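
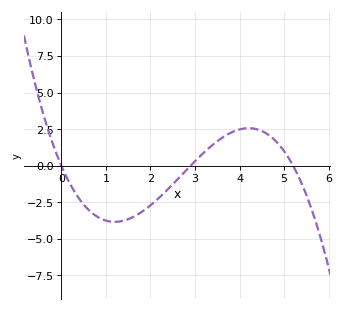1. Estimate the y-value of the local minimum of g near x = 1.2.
-3.84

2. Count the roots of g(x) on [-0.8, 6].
3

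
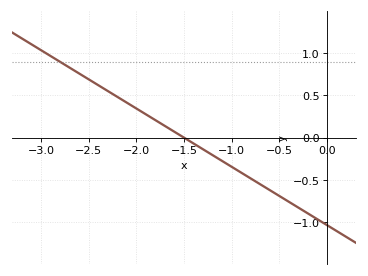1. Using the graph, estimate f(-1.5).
0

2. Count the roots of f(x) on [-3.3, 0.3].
1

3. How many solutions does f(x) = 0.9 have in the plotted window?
1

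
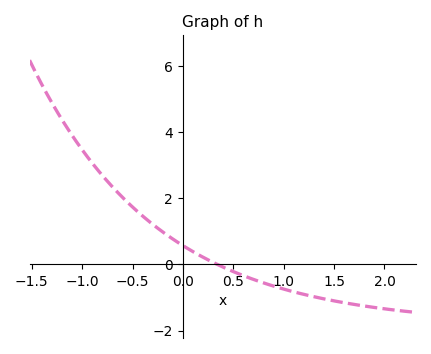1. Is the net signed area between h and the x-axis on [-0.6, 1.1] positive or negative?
positive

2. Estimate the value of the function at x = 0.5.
-0.2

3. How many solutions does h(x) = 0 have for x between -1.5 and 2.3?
1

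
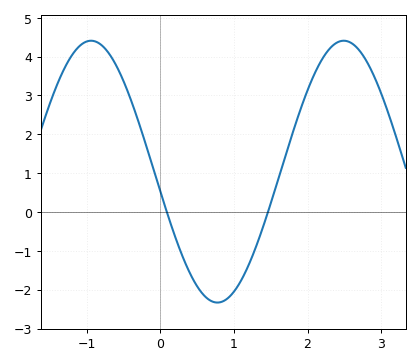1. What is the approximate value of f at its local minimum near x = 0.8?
-2.3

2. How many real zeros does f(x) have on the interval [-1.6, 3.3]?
2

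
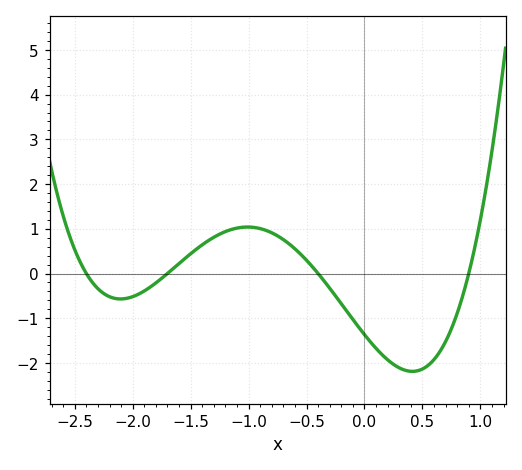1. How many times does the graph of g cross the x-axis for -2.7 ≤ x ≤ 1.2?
4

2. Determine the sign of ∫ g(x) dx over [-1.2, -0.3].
positive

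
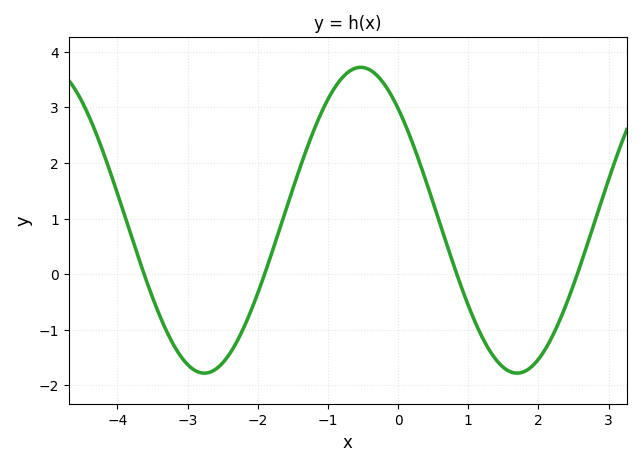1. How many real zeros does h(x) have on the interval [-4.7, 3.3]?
4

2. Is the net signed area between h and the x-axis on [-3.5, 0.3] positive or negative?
positive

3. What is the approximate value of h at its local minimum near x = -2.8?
-1.8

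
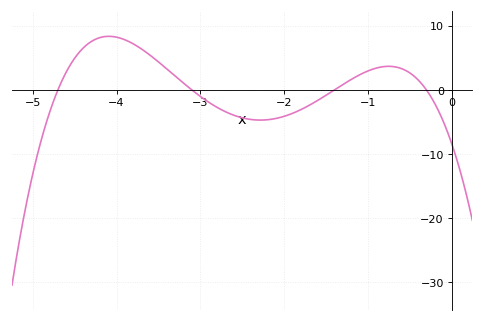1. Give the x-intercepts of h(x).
-4.7, -3.1, -1.4, -0.3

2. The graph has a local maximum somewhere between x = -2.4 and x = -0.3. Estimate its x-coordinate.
-0.7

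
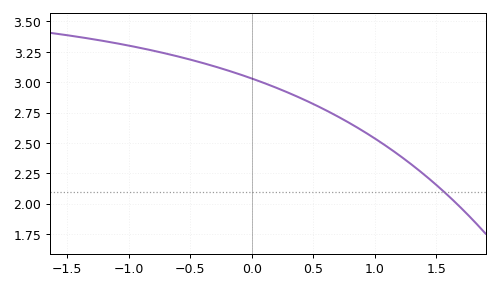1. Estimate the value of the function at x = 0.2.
2.95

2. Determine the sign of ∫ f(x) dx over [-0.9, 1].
positive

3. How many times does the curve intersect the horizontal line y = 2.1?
1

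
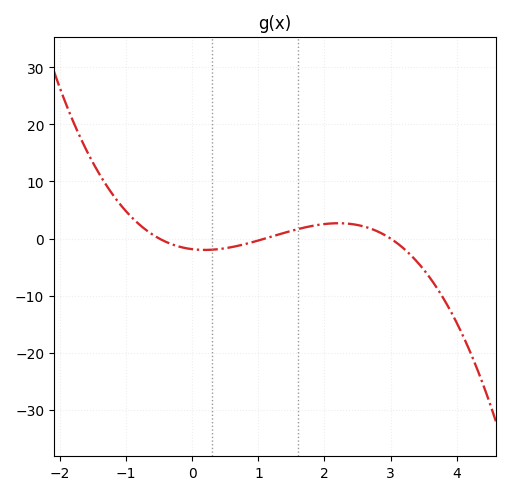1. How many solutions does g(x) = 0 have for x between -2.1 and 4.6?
3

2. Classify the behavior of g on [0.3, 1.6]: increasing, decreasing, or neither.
increasing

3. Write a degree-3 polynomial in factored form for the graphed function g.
y = -1.13(x + 0.5)(x - 1.1)(x - 3)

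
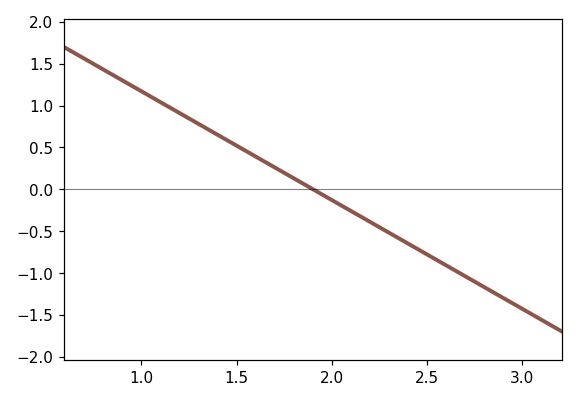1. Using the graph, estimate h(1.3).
0.8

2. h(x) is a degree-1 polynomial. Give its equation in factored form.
y = -1.3(x - 1.9)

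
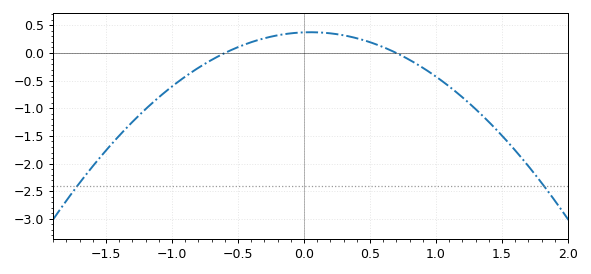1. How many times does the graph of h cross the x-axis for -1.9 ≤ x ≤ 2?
2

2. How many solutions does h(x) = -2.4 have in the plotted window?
2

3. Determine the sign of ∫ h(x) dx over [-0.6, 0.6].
positive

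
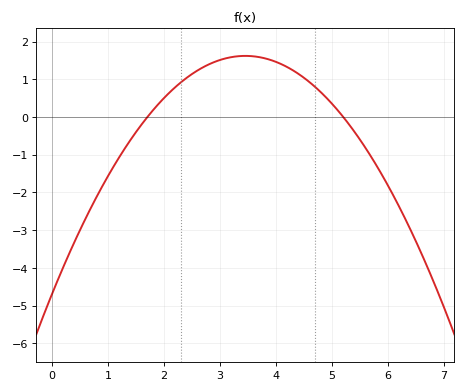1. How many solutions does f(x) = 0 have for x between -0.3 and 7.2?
2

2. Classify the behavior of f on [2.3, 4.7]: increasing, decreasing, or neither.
neither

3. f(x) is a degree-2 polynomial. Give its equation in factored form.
y = -0.53(x - 1.7)(x - 5.2)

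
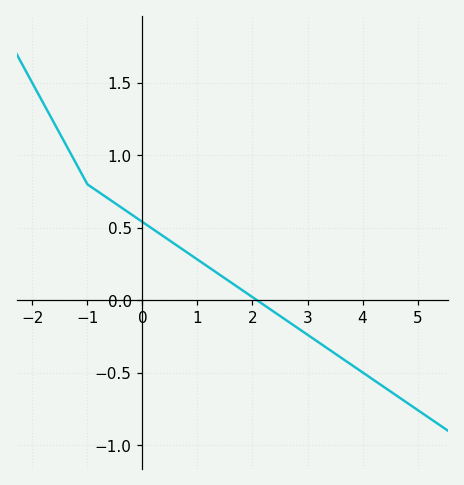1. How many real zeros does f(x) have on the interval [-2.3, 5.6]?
1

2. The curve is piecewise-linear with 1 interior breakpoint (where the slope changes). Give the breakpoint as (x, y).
(-1, 0.8)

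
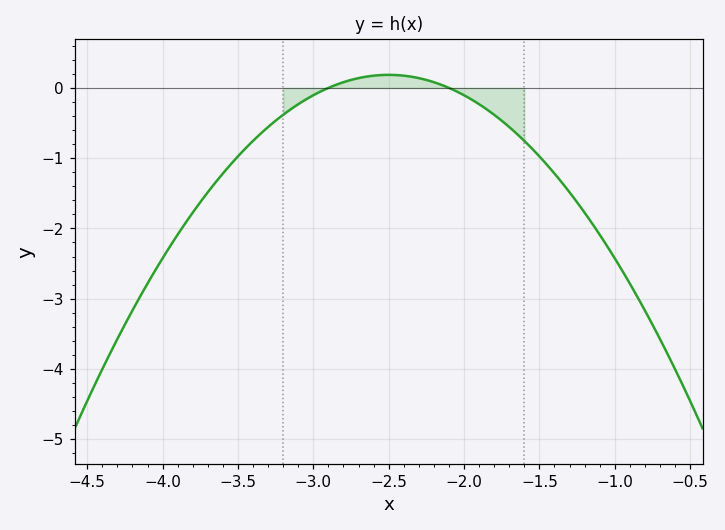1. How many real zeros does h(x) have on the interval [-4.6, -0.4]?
2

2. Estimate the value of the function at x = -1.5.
-0.974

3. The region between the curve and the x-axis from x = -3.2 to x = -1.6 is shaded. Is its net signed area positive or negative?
negative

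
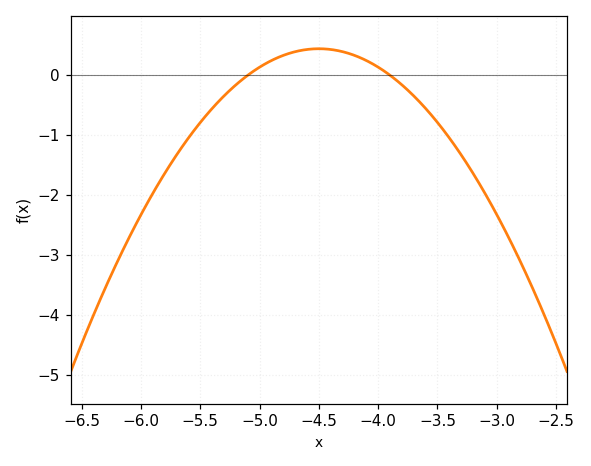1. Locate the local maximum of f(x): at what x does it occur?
-4.5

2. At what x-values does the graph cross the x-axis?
-5.1, -3.9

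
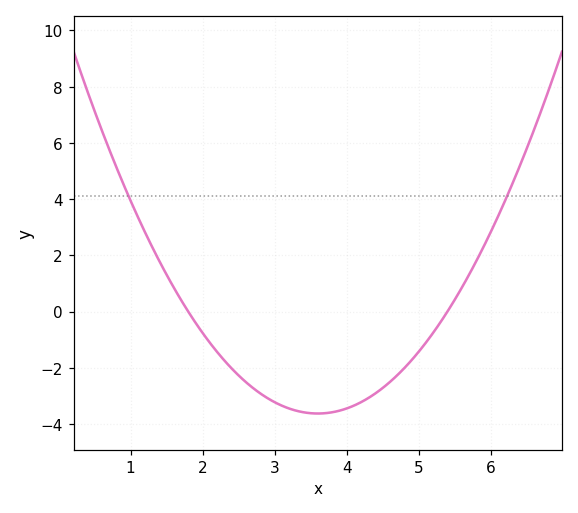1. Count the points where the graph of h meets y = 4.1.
2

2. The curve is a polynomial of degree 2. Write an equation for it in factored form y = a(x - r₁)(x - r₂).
y = 1.12(x - 1.8)(x - 5.4)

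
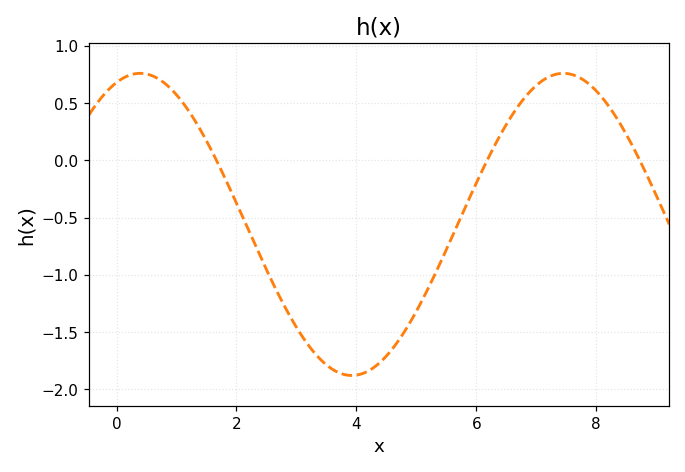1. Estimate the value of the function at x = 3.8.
-1.85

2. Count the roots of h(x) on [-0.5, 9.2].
3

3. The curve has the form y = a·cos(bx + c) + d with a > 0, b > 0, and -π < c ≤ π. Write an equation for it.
y = 1.32cos(0.89x - 0.35) - 0.56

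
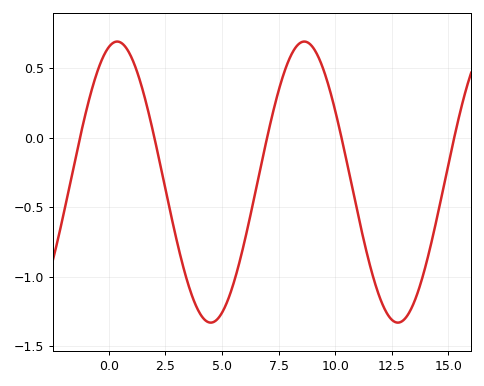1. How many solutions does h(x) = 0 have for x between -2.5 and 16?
5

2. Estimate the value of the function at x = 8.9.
0.67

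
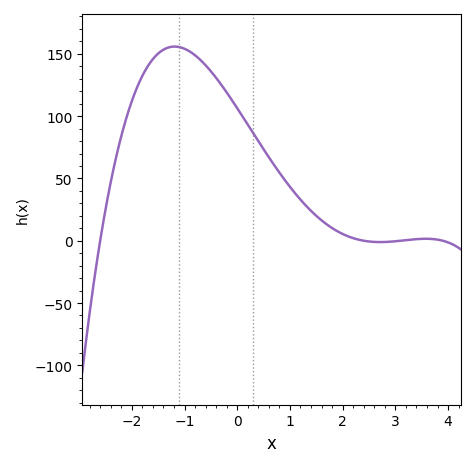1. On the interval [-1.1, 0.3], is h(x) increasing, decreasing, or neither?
decreasing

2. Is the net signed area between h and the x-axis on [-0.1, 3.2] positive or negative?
positive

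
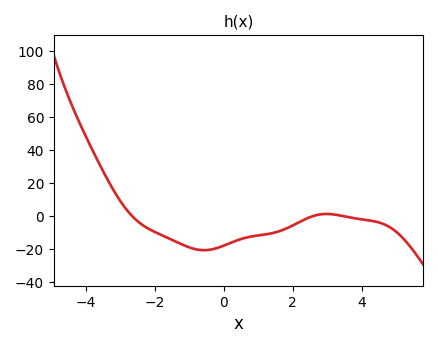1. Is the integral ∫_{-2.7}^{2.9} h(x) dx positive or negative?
negative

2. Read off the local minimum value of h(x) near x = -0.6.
-20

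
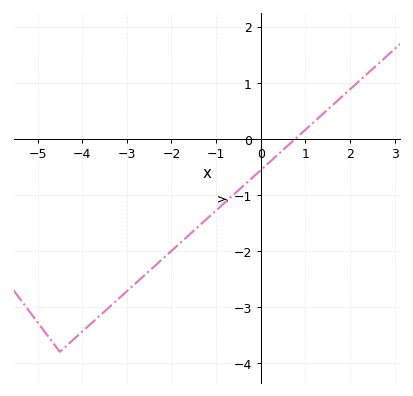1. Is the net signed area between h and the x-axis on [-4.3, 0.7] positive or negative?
negative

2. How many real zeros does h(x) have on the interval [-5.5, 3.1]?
1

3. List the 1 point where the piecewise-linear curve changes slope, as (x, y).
(-4.5, -3.8)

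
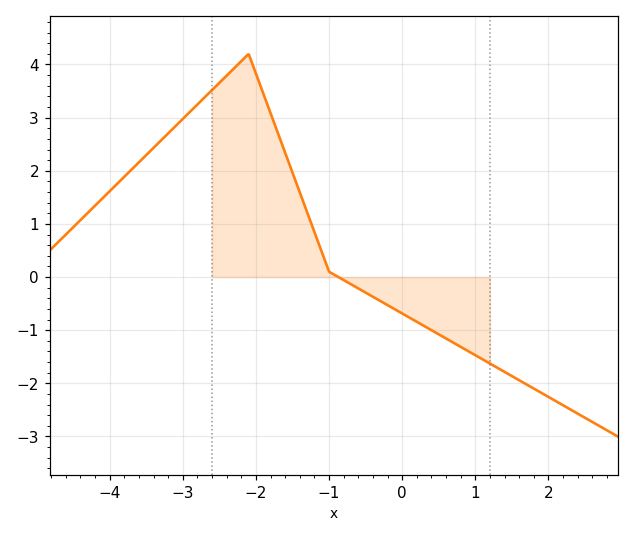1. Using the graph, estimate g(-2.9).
3.1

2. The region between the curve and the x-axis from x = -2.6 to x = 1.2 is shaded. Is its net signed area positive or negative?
positive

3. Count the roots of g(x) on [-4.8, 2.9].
1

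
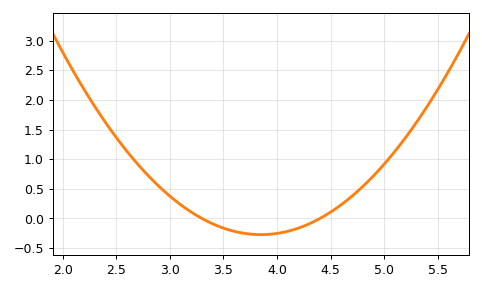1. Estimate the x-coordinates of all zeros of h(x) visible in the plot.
3.3, 4.4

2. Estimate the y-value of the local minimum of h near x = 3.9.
-0.25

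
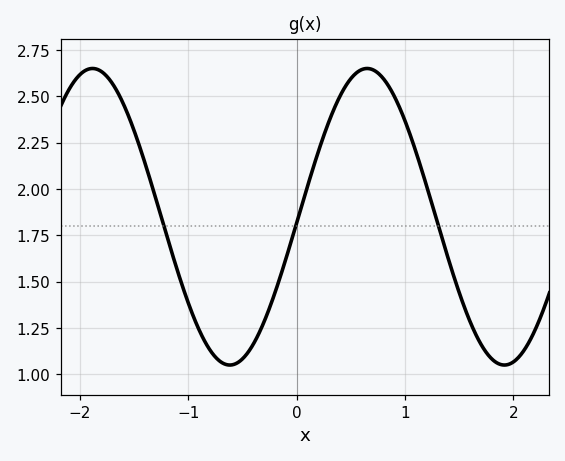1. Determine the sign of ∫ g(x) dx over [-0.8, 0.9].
positive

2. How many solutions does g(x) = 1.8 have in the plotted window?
3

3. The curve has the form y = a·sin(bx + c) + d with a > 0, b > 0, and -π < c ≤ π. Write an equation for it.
y = 0.8sin(2.48x - 0.04) + 1.85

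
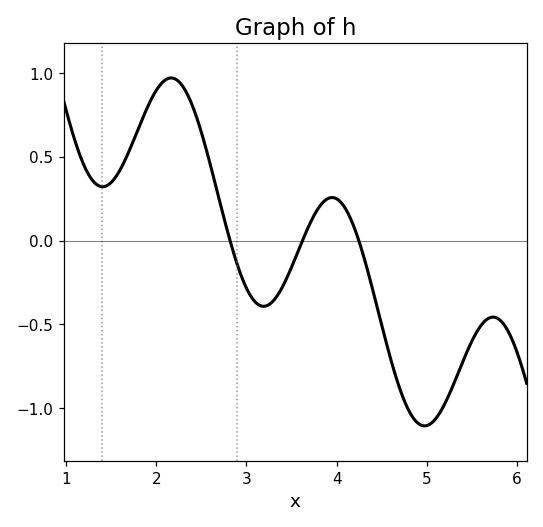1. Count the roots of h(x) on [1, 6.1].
3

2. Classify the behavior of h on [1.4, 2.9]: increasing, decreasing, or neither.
neither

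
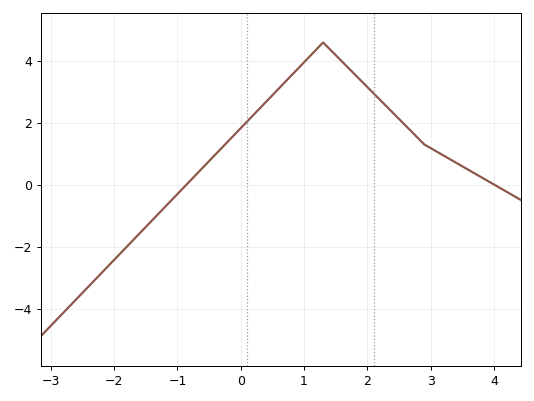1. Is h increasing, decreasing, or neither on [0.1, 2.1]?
neither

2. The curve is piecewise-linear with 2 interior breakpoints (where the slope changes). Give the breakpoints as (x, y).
(1.3, 4.6); (2.9, 1.3)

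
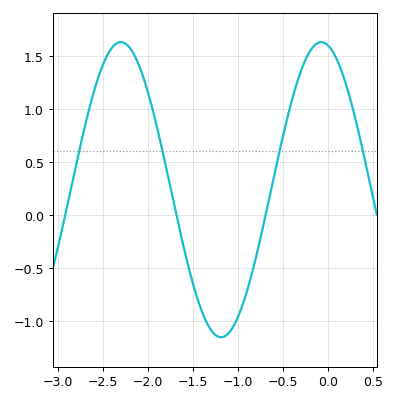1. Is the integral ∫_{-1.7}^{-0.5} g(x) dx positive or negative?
negative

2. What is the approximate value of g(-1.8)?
0.45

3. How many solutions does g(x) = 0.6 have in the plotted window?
4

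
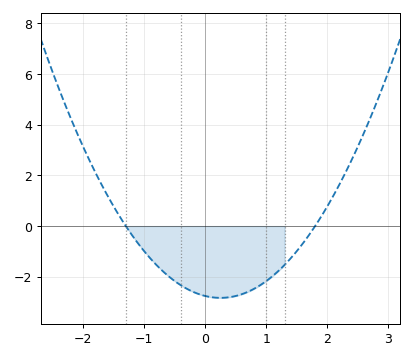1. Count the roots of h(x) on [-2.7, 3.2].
2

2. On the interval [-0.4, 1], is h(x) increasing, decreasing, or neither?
neither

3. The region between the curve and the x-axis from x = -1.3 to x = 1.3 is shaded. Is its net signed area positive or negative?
negative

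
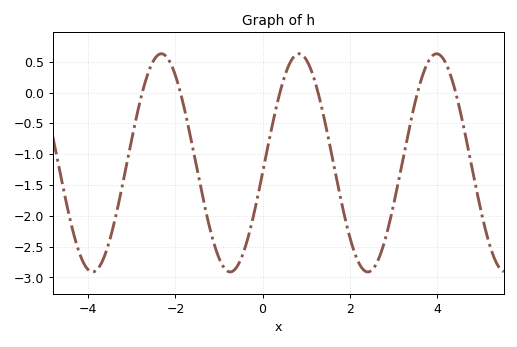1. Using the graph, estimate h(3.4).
-0.45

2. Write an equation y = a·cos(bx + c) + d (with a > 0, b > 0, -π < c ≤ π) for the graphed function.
y = 1.77cos(2x - 1.7) - 1.14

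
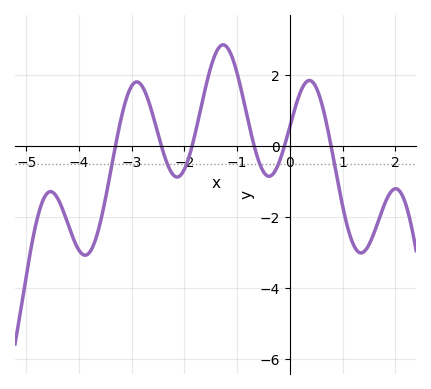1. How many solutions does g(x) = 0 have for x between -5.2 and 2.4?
6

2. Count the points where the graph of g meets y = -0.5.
6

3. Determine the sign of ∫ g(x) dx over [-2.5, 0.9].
positive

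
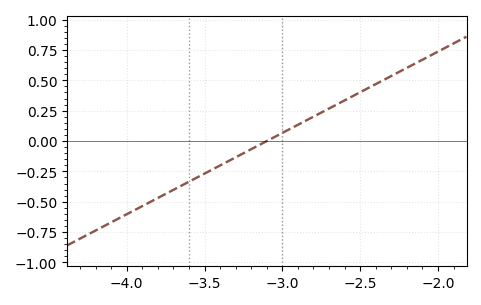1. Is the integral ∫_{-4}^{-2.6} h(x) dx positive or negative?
negative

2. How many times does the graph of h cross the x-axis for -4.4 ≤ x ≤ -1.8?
1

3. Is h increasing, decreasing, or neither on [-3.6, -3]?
increasing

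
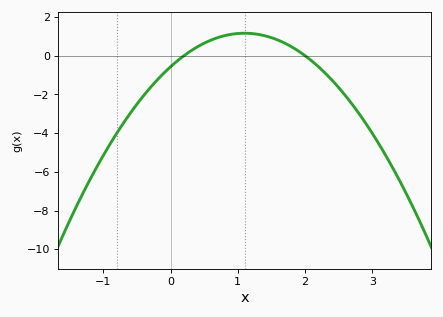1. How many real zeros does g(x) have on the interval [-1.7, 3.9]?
2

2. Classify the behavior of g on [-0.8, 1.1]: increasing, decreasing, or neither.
increasing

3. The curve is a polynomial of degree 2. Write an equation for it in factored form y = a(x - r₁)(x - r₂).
y = -1.43(x - 0.2)(x - 2)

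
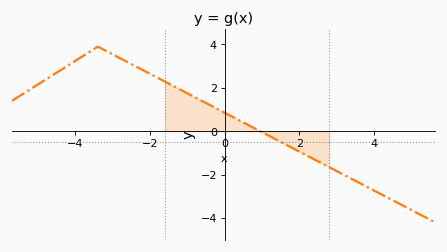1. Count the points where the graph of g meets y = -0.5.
1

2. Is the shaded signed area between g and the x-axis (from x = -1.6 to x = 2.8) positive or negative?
positive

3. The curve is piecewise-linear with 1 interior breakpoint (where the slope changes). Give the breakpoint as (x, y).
(-3.4, 3.9)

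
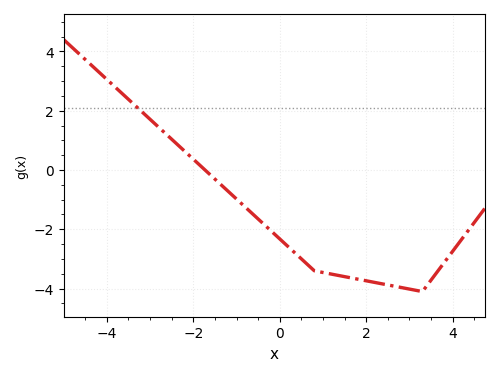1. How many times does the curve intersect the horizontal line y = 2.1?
1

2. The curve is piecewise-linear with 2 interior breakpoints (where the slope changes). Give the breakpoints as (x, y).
(0.8, -3.4); (3.3, -4.1)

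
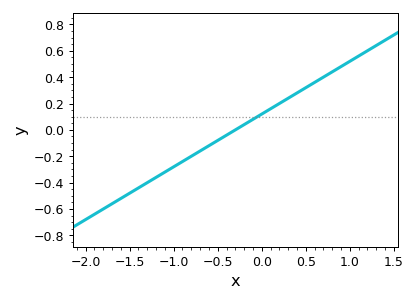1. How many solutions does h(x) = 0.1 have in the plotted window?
1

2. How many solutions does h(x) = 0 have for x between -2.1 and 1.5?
1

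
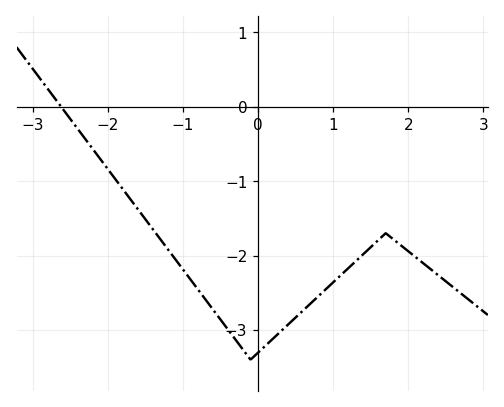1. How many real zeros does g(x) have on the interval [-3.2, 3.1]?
1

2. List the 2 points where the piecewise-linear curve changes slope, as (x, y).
(-0.1, -3.4); (1.7, -1.7)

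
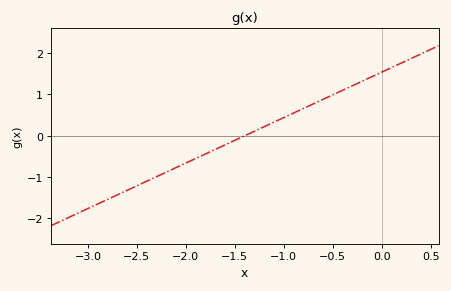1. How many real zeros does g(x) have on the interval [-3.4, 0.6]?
1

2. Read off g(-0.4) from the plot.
1.1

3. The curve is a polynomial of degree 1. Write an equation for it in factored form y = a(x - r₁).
y = 1.1(x + 1.4)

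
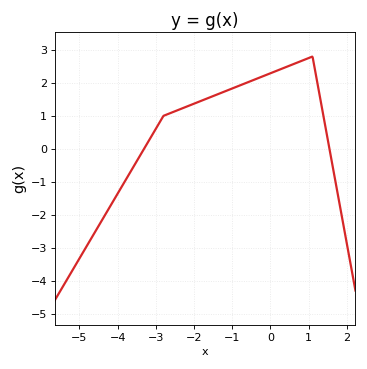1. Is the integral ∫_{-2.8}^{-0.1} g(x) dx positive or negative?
positive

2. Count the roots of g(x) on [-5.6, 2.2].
2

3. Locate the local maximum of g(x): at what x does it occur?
1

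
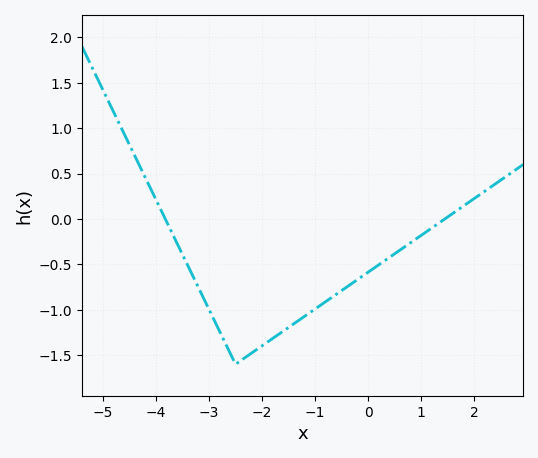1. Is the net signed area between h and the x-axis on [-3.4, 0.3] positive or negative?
negative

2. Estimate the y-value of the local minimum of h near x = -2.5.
-1.6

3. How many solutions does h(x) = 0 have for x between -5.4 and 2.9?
2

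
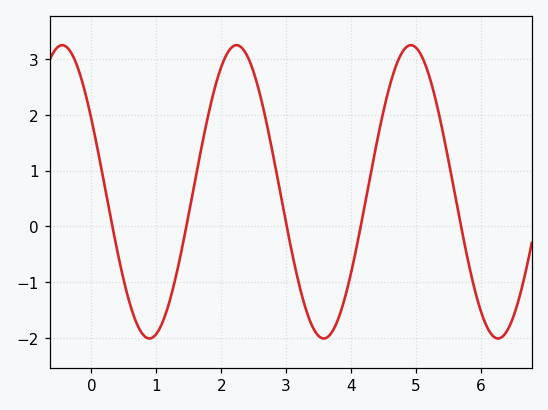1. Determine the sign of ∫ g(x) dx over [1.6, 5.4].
positive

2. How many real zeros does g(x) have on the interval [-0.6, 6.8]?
5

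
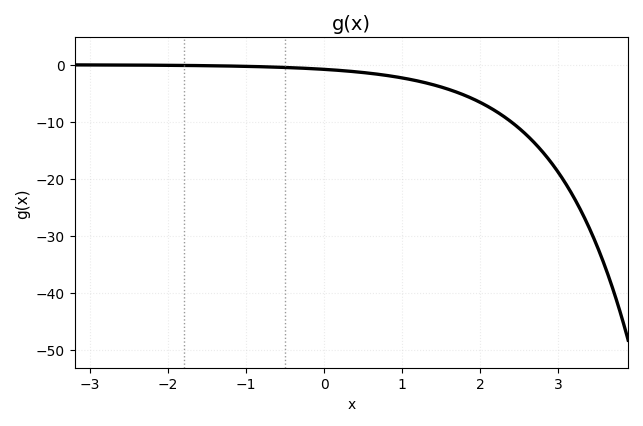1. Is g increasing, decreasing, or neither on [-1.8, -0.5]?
decreasing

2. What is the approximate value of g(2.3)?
-9.02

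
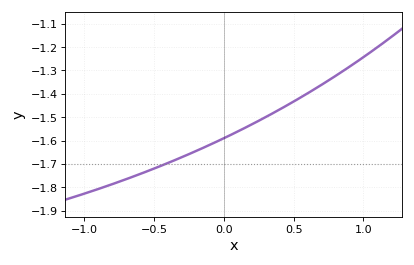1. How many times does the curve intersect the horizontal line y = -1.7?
1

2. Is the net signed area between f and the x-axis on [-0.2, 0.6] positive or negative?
negative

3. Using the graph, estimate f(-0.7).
-1.77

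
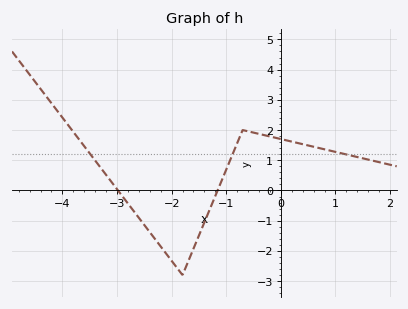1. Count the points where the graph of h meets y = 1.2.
3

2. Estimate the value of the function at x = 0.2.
1.62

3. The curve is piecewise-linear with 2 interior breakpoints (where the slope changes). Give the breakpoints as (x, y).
(-1.8, -2.8); (-0.7, 2)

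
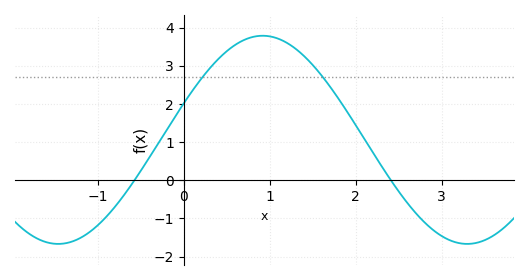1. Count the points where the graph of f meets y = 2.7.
2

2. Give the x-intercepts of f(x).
-0.6, 2.4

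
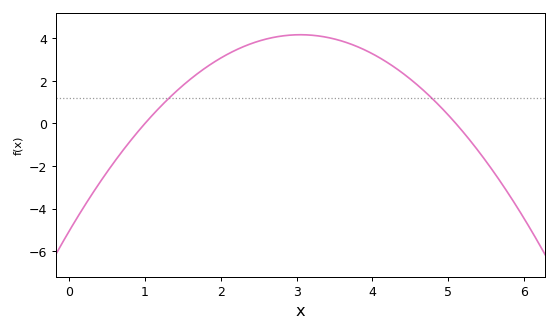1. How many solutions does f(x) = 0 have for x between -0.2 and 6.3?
2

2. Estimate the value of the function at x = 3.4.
4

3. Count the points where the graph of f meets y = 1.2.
2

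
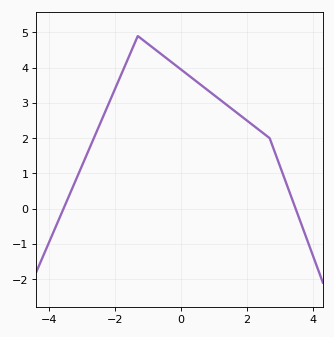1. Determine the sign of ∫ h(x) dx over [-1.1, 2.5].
positive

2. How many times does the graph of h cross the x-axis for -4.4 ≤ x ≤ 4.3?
2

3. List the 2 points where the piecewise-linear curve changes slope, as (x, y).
(-1.3, 4.9); (2.7, 2)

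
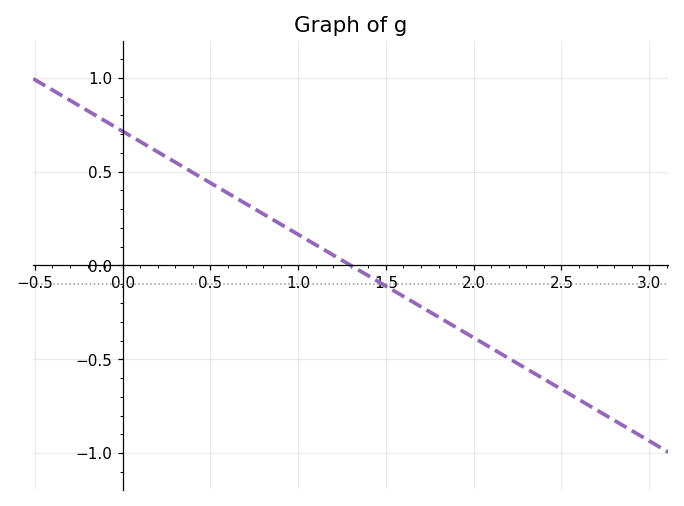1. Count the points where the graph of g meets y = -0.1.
1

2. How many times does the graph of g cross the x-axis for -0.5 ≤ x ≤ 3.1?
1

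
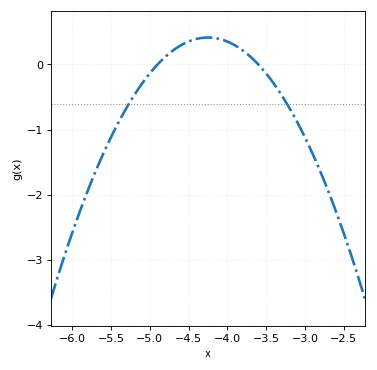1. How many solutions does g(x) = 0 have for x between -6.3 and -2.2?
2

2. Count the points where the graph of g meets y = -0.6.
2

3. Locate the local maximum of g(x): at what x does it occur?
-4.25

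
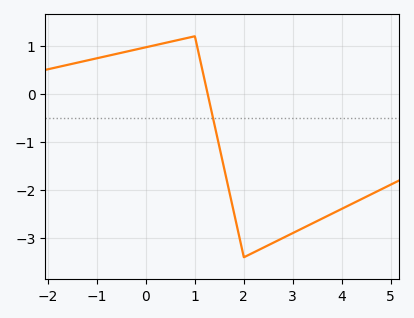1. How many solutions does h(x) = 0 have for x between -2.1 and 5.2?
1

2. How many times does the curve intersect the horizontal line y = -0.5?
1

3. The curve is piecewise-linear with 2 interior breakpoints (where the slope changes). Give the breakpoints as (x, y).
(1, 1.2); (2, -3.4)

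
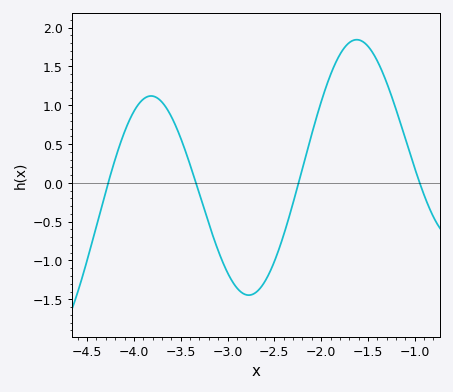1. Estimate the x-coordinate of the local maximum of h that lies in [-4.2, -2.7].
-3.82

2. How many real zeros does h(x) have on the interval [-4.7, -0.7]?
4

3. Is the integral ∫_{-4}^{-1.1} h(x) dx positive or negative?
positive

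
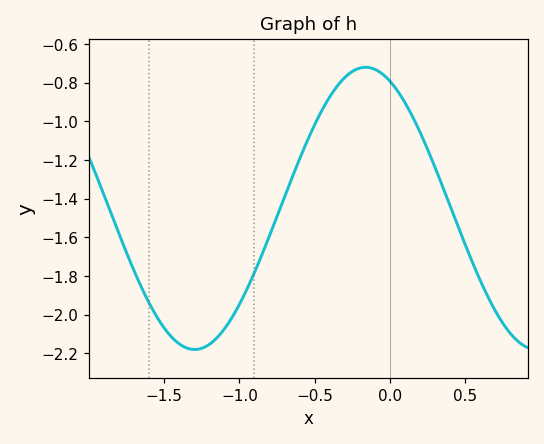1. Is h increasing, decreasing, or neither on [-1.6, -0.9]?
neither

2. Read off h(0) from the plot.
-0.793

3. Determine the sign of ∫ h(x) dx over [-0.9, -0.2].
negative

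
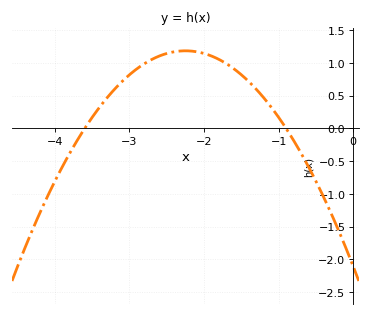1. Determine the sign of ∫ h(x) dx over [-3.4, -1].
positive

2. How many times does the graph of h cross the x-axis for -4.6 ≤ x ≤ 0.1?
2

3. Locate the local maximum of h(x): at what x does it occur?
-2.2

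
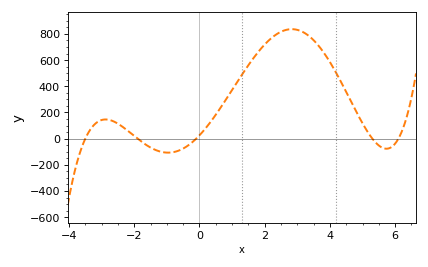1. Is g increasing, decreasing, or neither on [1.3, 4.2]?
neither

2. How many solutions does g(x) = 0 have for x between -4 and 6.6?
5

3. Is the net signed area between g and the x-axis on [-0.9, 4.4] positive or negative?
positive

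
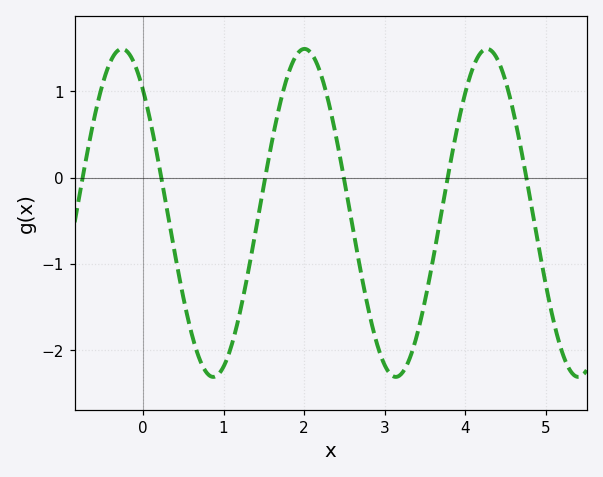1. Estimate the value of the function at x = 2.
1.49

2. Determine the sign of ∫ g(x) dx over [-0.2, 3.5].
negative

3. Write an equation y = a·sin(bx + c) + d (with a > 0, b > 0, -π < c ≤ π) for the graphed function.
y = 1.9sin(2.77x + 2.3) - 0.41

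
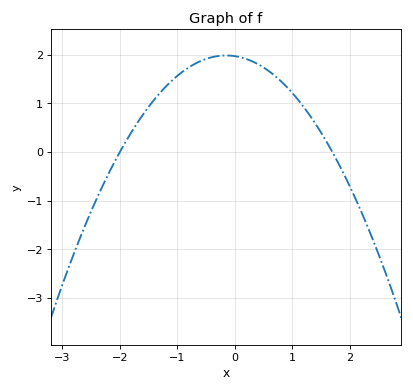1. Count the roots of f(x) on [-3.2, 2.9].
2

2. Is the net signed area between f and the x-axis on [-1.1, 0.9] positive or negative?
positive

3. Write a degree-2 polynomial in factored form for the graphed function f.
y = -0.58(x + 2)(x - 1.7)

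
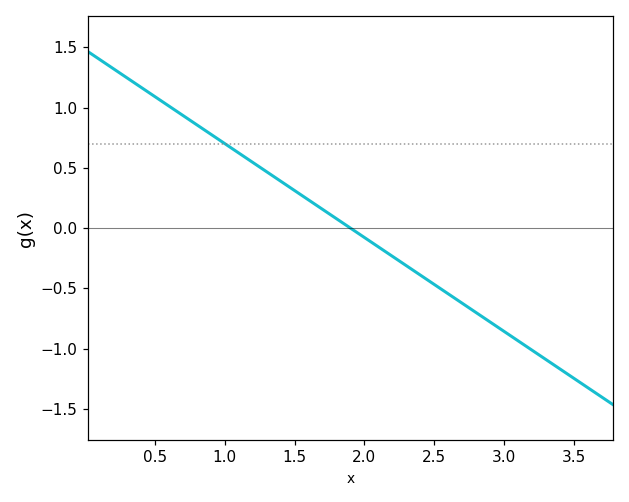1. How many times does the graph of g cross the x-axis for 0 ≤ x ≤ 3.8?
1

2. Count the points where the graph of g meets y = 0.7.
1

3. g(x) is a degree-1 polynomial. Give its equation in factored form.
y = -0.78(x - 1.9)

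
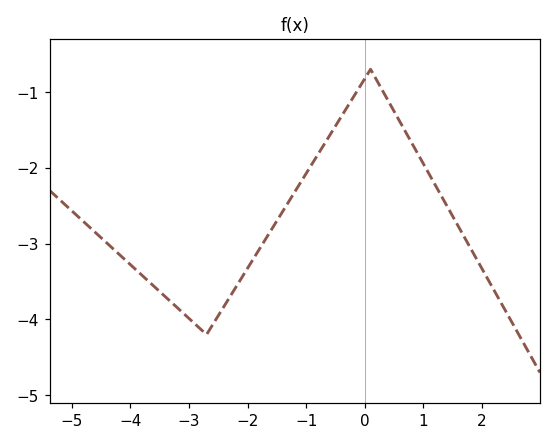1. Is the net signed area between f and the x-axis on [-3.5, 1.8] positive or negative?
negative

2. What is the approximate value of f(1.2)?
-2.2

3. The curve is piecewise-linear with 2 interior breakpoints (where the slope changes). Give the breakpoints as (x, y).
(-2.7, -4.2); (0.1, -0.7)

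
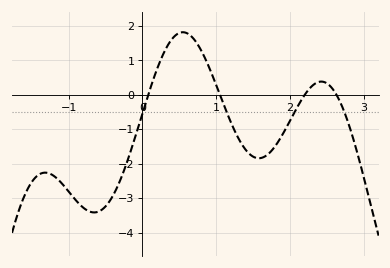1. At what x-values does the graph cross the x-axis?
0.1, 1.1, 2.2, 2.6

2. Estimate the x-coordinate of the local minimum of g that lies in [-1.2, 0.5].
-0.7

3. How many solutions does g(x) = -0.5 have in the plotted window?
4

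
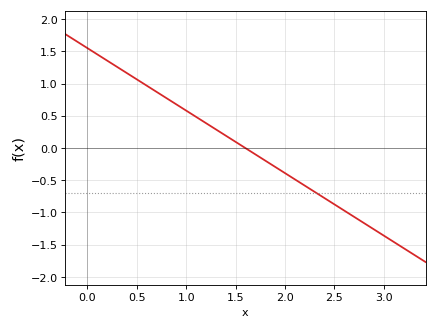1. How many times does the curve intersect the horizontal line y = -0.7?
1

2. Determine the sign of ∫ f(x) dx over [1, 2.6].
negative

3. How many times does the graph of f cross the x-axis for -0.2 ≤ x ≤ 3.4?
1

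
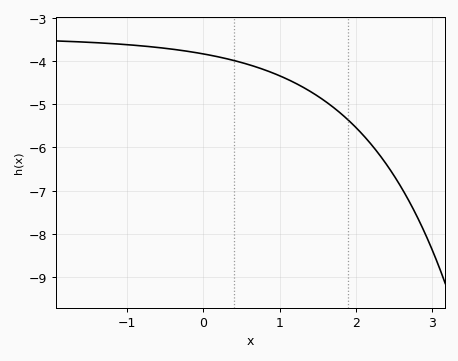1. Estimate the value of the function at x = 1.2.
-4.51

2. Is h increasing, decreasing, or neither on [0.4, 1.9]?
decreasing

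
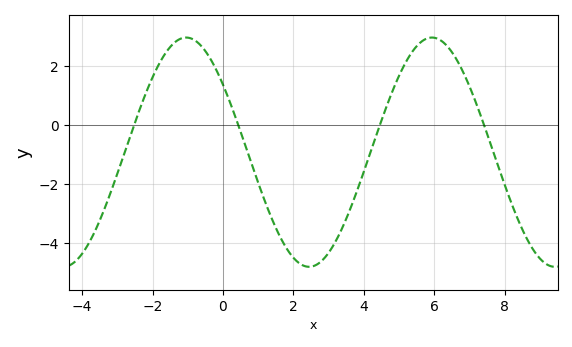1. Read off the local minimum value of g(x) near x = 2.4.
-4.79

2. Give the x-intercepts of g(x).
-2.53, 0.438, 4.45, 7.42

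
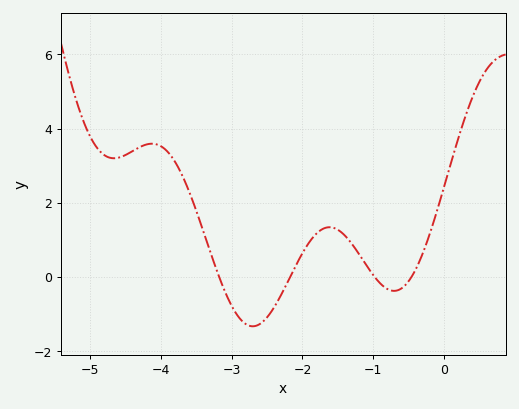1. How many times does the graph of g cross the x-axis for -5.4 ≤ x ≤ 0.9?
4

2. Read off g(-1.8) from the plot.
1.2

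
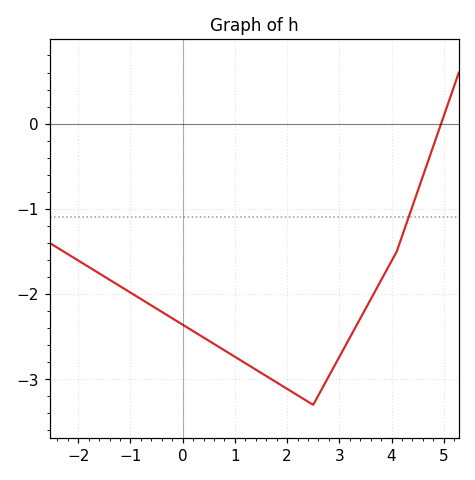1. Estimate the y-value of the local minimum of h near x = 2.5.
-3.3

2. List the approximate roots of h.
4.95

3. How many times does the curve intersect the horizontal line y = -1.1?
1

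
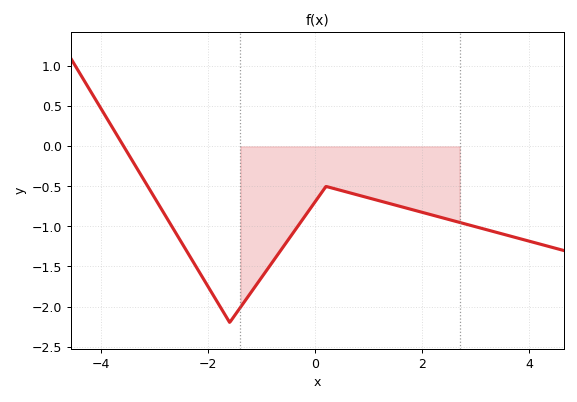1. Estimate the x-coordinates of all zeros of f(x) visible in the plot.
-3.58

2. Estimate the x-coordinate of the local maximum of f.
0.202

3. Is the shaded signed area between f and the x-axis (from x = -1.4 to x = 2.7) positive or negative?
negative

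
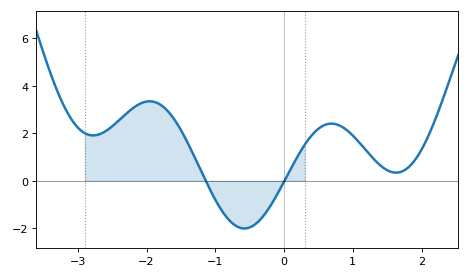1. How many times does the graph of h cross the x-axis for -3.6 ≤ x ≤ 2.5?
2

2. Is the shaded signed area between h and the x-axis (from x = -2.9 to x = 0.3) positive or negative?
positive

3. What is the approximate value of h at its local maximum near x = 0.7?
2.4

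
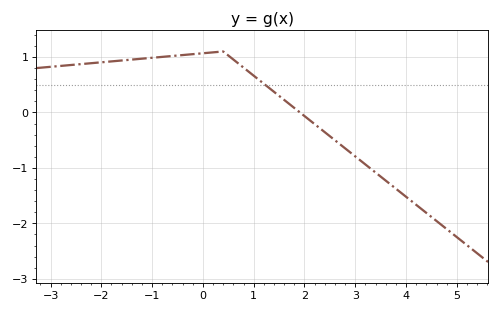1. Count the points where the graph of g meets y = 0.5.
1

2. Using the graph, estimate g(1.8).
0.1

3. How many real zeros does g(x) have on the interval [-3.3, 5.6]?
1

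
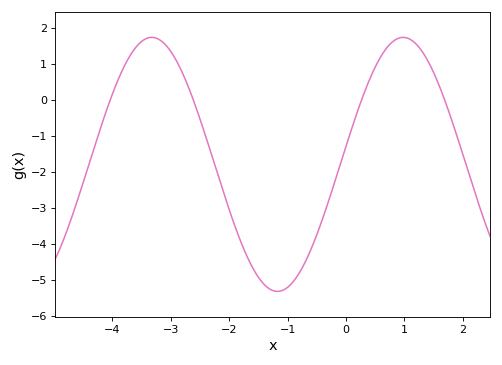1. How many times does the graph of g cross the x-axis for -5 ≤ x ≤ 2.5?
4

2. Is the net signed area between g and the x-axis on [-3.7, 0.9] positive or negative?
negative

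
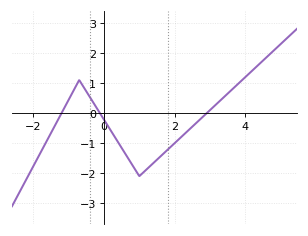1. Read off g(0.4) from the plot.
-1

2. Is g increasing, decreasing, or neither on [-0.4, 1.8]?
neither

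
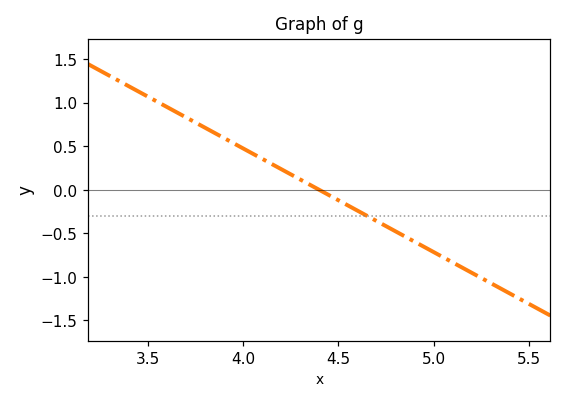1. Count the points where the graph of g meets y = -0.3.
1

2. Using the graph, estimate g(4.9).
-0.595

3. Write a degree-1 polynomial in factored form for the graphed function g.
y = -1.19(x - 4.4)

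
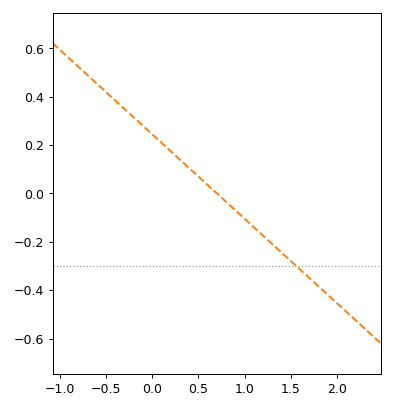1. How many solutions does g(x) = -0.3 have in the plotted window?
1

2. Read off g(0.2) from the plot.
0.175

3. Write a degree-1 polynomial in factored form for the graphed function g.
y = -0.35(x - 0.7)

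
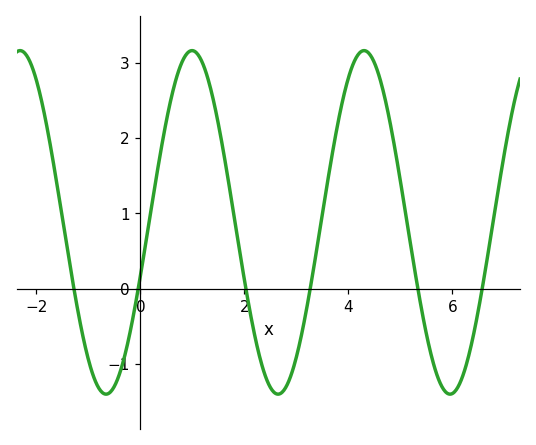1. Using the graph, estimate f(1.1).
3.1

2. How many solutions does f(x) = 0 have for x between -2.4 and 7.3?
6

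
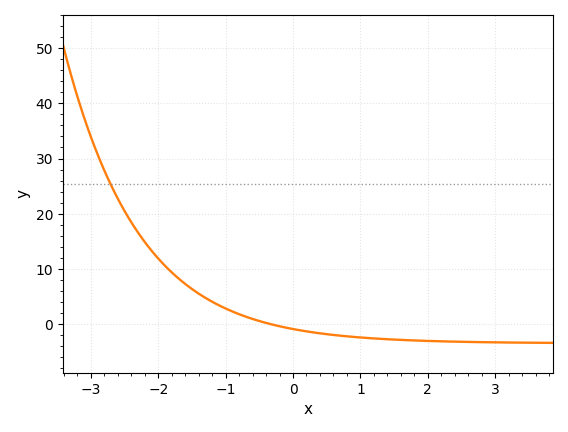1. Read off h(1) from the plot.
-2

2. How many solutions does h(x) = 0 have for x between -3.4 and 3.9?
1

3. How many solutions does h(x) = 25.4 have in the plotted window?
1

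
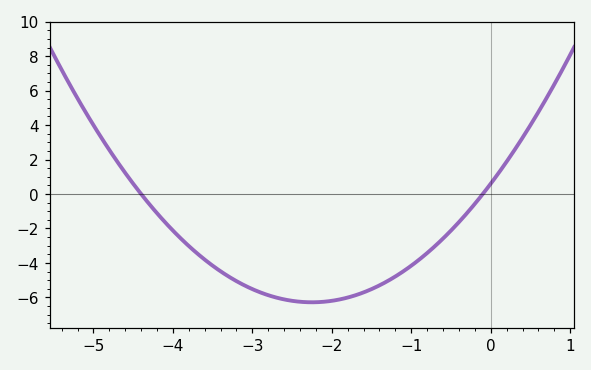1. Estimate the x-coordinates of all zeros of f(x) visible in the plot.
-4.4, -0.1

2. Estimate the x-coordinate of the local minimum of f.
-2.25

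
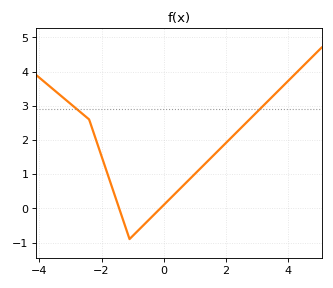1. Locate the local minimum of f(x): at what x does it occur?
-1.2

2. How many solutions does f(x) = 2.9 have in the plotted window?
2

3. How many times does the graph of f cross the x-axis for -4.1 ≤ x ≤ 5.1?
2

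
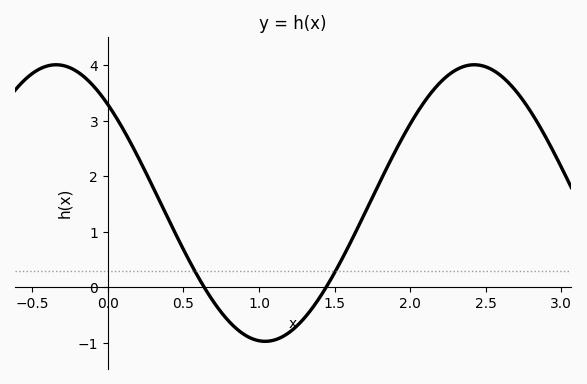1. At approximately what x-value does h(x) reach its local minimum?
1.04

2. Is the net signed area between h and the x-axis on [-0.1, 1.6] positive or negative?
positive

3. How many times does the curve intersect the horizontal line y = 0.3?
2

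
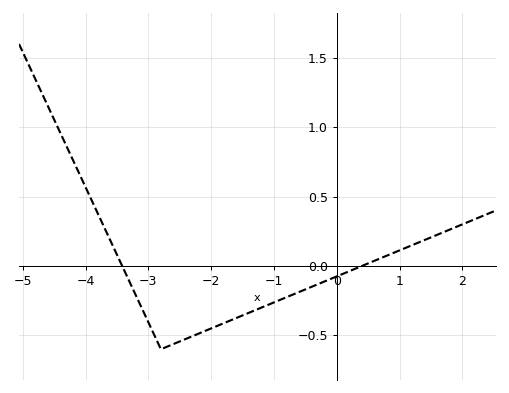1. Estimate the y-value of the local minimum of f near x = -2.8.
-0.6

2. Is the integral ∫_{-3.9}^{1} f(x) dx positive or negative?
negative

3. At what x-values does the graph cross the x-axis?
-3.4, 0.4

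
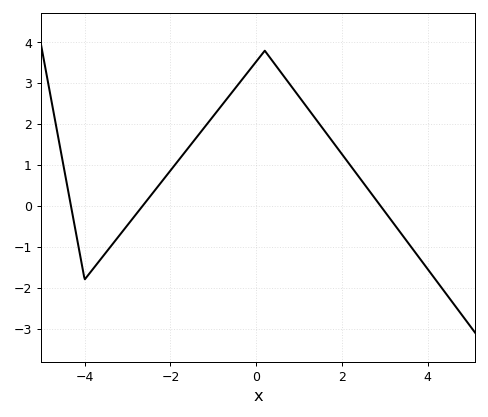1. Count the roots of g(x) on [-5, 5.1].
3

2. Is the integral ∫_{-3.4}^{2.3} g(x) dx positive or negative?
positive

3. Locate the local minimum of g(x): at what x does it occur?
-4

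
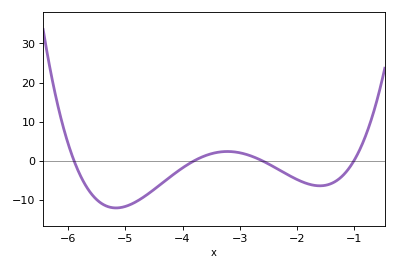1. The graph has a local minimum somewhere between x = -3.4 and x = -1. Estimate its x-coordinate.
-1.6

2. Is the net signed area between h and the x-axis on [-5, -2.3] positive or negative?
negative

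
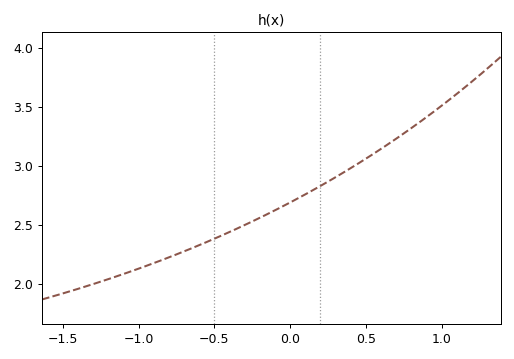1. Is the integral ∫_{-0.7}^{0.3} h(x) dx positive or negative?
positive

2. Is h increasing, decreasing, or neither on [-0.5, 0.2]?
increasing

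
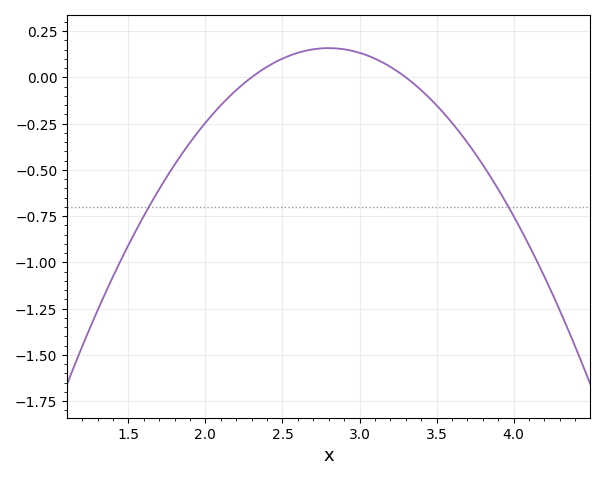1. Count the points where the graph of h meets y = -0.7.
2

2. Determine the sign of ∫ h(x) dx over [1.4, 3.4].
negative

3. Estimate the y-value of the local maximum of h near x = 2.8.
0.15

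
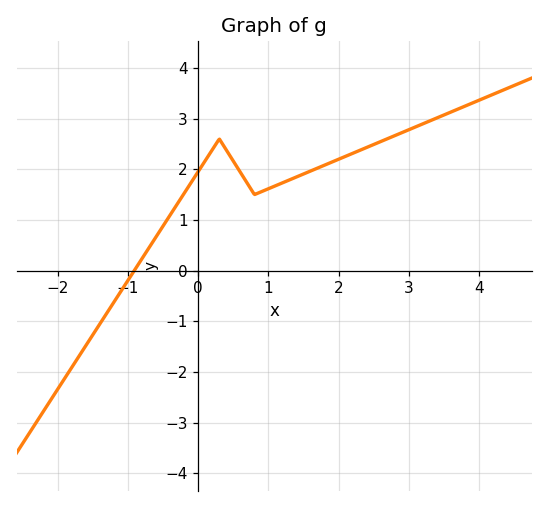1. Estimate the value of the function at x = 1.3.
1.79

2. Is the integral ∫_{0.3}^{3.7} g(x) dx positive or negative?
positive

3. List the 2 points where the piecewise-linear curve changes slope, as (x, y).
(0.3, 2.6); (0.8, 1.5)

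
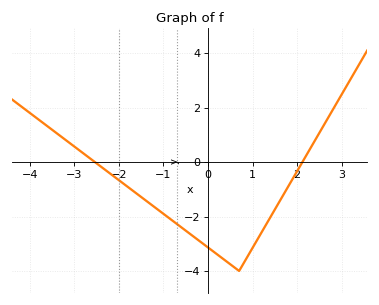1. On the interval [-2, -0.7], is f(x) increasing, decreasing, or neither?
decreasing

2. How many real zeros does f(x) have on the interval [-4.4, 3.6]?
2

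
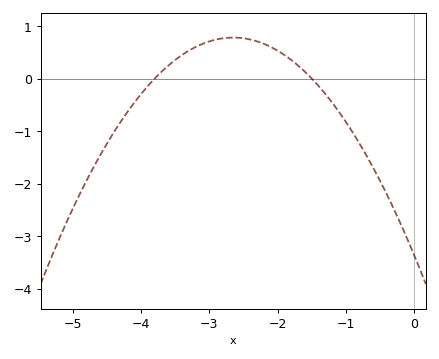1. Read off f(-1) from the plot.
-0.826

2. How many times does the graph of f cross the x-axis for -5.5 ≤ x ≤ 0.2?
2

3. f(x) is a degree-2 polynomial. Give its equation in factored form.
y = -0.59(x + 3.8)(x + 1.5)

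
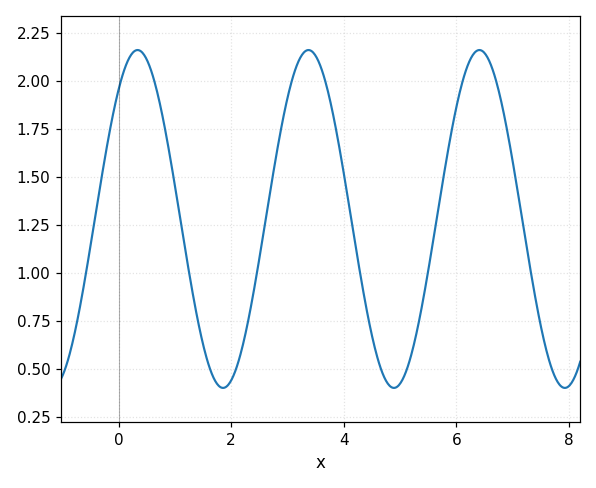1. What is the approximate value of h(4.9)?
0.4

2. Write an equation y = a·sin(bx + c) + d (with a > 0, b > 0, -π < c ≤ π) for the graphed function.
y = 0.88sin(2.1x + 0.87) + 1.28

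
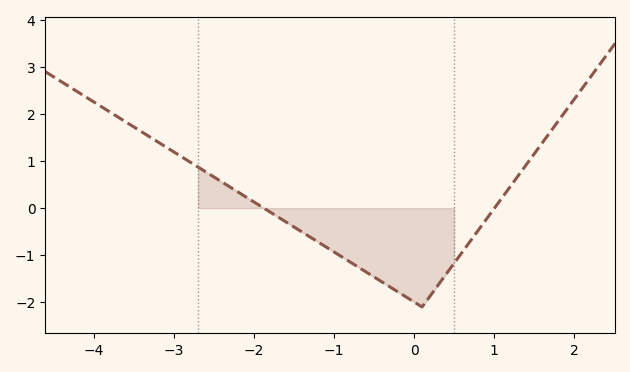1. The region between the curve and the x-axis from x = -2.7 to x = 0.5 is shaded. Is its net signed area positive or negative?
negative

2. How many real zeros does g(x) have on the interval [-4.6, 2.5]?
2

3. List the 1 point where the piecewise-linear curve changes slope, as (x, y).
(0.1, -2.1)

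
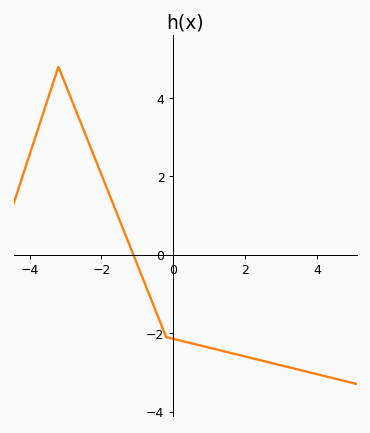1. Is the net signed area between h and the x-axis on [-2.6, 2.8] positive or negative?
negative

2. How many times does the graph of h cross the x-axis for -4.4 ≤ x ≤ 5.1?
1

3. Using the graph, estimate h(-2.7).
3.6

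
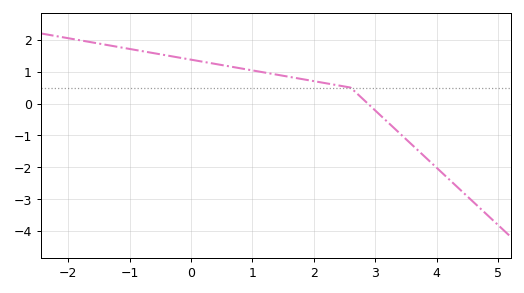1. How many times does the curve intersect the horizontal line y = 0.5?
1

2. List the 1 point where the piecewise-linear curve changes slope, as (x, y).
(2.6, 0.5)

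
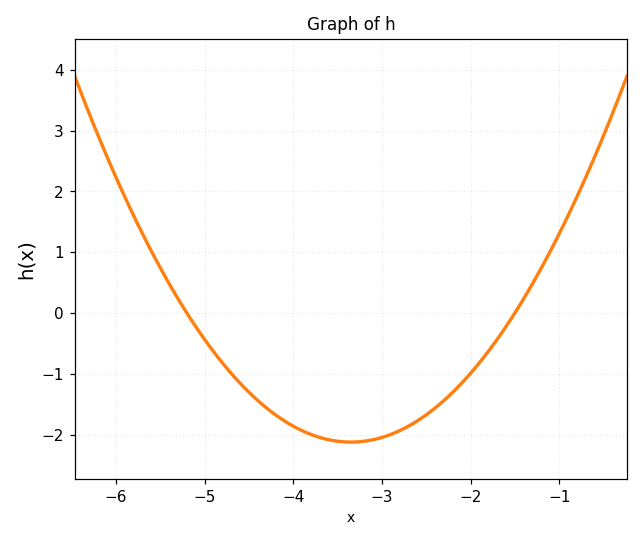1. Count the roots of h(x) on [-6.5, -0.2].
2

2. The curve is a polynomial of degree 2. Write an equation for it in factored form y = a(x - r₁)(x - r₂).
y = 0.62(x + 5.2)(x + 1.5)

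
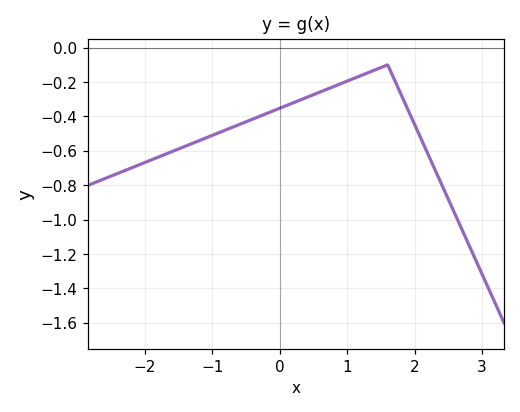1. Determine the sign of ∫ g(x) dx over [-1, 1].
negative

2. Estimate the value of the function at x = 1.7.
-0.18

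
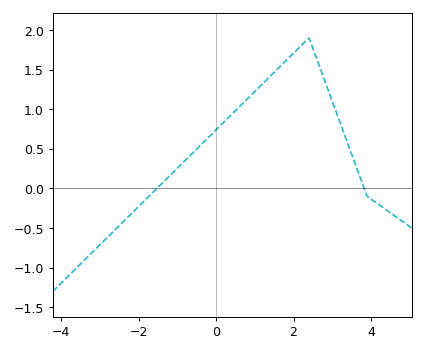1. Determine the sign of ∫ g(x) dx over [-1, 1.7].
positive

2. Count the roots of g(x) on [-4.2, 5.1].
2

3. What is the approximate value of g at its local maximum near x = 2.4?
1.9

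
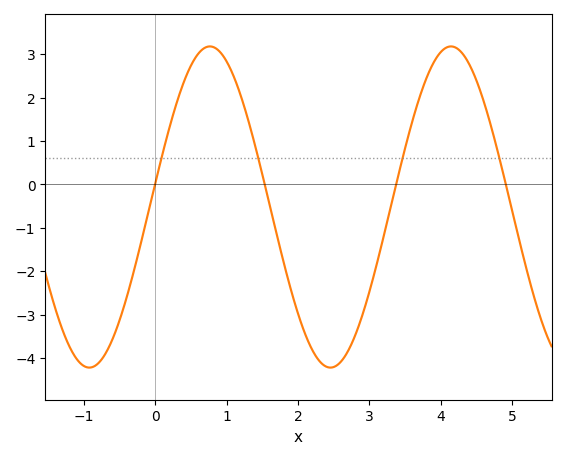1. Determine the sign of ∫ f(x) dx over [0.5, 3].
negative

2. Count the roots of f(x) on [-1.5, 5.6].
4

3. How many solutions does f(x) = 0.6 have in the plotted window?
4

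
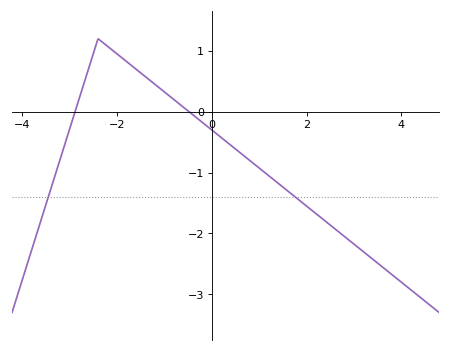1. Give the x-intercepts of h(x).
-2.8, -0.4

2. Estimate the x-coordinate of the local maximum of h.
-2.4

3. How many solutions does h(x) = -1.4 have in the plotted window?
2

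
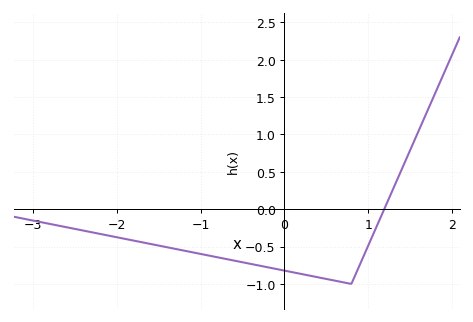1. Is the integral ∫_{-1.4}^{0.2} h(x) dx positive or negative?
negative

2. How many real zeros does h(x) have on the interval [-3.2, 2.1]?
1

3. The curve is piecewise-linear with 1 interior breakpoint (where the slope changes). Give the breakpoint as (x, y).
(0.8, -1)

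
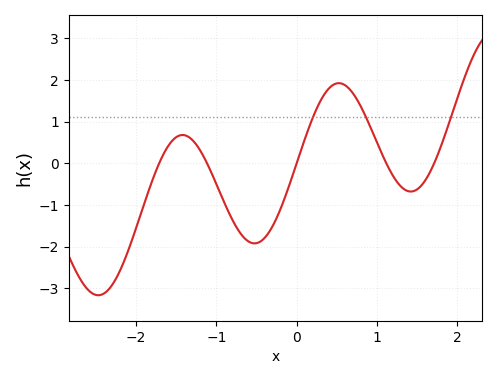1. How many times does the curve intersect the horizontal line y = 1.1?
3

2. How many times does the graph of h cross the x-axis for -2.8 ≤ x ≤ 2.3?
5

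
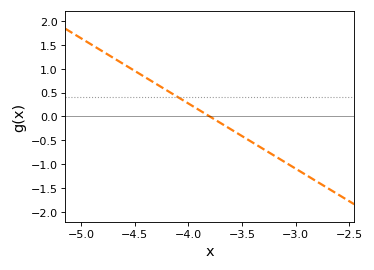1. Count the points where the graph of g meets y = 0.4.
1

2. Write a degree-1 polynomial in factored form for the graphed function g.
y = -1.37(x + 3.8)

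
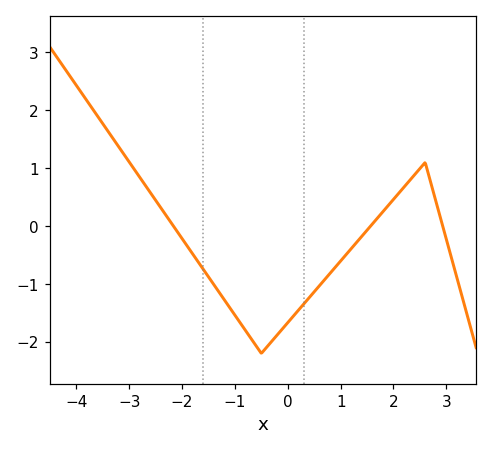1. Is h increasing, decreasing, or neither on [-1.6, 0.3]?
neither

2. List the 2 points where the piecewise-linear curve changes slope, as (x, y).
(-0.5, -2.2); (2.6, 1.1)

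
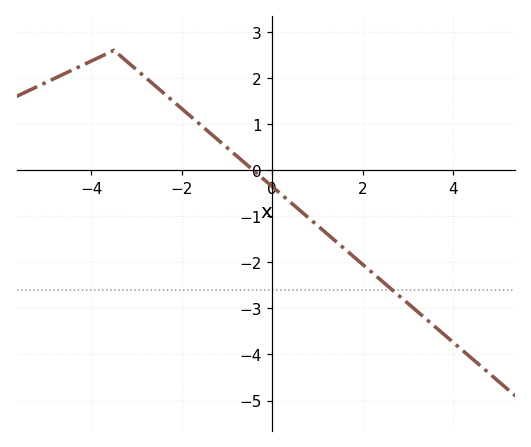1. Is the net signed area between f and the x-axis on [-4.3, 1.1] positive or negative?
positive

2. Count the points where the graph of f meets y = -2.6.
1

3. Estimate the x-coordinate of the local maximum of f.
-3.5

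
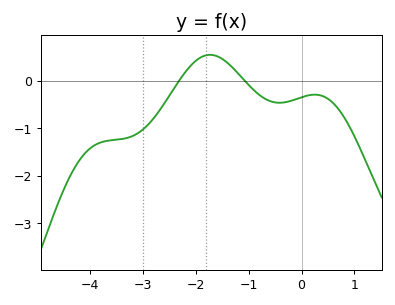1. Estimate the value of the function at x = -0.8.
-0.3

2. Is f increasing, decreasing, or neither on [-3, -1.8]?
increasing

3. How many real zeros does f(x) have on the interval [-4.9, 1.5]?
2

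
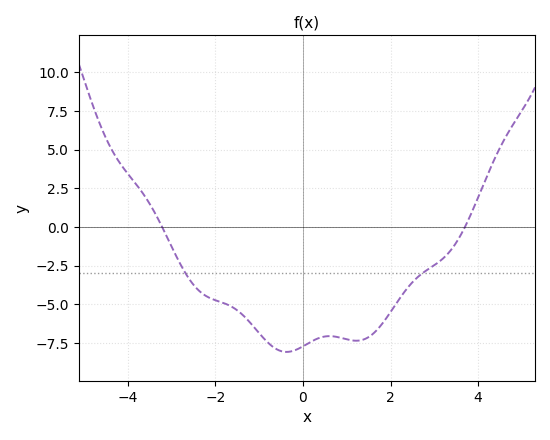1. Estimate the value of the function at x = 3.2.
-2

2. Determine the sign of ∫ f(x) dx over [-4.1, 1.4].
negative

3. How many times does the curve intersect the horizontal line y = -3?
2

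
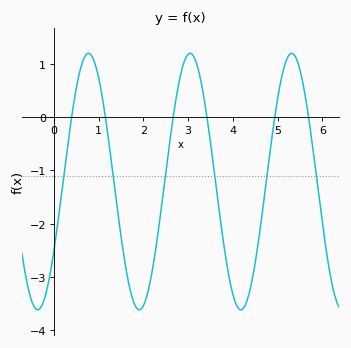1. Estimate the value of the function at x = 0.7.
1.1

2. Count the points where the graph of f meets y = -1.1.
6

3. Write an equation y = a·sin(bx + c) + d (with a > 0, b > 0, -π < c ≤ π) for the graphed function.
y = 2.41sin(2.8x - 0.58) - 1.21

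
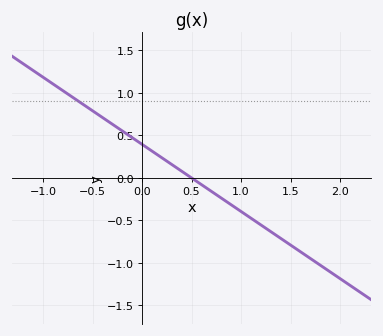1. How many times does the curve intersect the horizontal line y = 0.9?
1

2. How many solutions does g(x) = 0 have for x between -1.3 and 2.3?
1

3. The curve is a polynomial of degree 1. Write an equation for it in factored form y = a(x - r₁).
y = -0.79(x - 0.5)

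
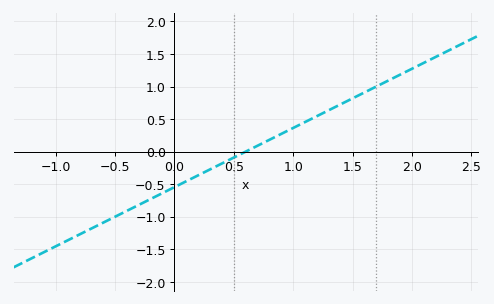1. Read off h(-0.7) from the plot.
-1.18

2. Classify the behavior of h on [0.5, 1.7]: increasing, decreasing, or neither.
increasing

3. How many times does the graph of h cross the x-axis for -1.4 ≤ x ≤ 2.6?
1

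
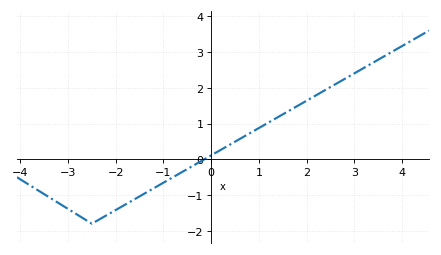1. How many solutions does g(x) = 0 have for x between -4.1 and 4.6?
1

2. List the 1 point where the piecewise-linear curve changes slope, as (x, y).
(-2.5, -1.8)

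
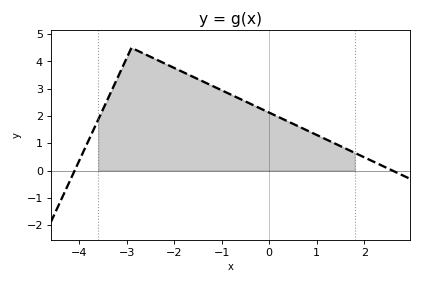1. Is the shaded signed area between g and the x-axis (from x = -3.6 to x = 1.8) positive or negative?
positive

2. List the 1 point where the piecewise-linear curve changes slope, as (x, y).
(-2.9, 4.5)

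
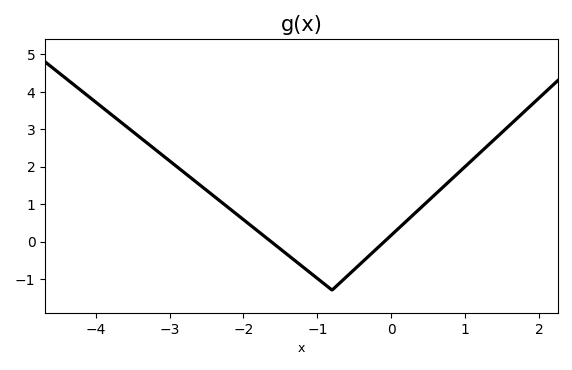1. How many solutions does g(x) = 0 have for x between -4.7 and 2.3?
2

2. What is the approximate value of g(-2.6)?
1.53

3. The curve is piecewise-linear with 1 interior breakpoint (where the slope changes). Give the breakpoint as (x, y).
(-0.8, -1.3)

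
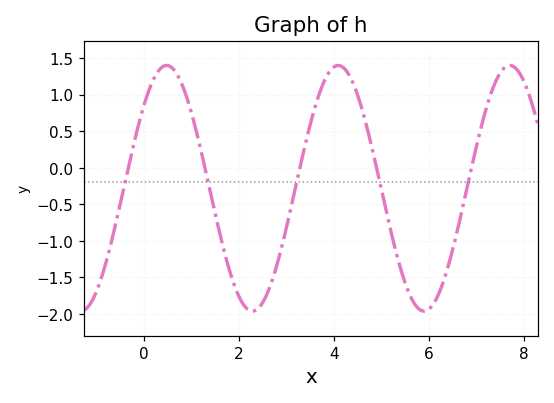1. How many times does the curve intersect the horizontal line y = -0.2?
5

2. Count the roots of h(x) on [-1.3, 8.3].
5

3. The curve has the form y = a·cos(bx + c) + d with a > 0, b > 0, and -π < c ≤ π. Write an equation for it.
y = 1.68cos(1.74x - 0.83) - 0.28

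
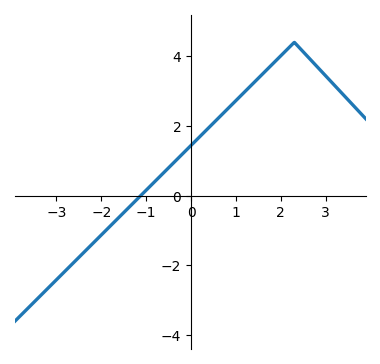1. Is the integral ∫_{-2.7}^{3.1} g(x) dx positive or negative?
positive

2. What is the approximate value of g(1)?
2.73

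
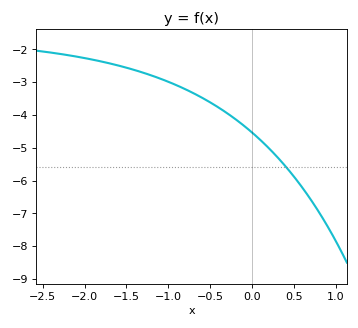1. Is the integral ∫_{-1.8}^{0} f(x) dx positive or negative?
negative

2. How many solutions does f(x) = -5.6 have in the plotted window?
1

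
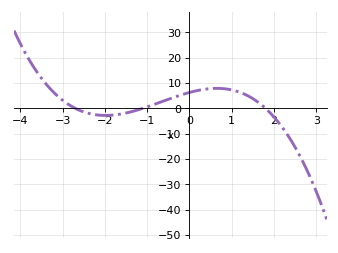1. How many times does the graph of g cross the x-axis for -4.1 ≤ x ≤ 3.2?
3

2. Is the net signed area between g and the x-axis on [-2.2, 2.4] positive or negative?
positive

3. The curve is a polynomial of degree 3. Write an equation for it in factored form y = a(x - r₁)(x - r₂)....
y = -1.17(x + 2.7)(x + 1.1)(x - 1.8)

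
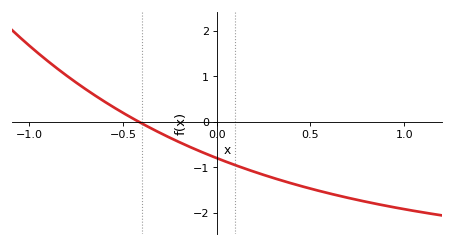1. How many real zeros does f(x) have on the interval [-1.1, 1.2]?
1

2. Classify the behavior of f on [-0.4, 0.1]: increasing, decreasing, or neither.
decreasing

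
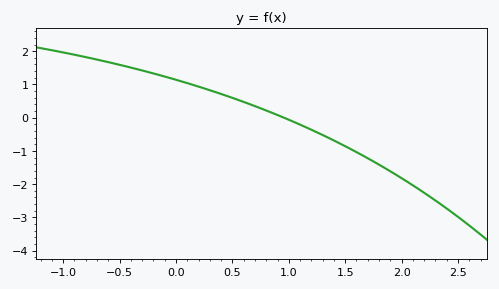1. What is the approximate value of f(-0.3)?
1.42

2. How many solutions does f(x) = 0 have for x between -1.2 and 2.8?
1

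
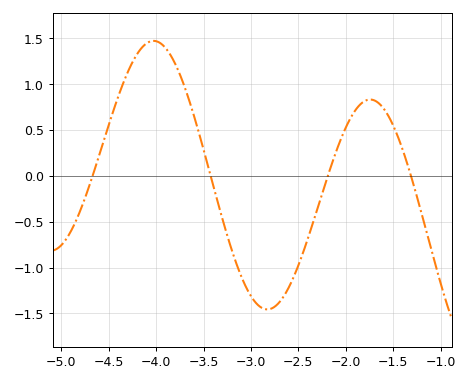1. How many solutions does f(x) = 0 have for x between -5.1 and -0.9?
4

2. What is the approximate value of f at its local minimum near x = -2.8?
-1.46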